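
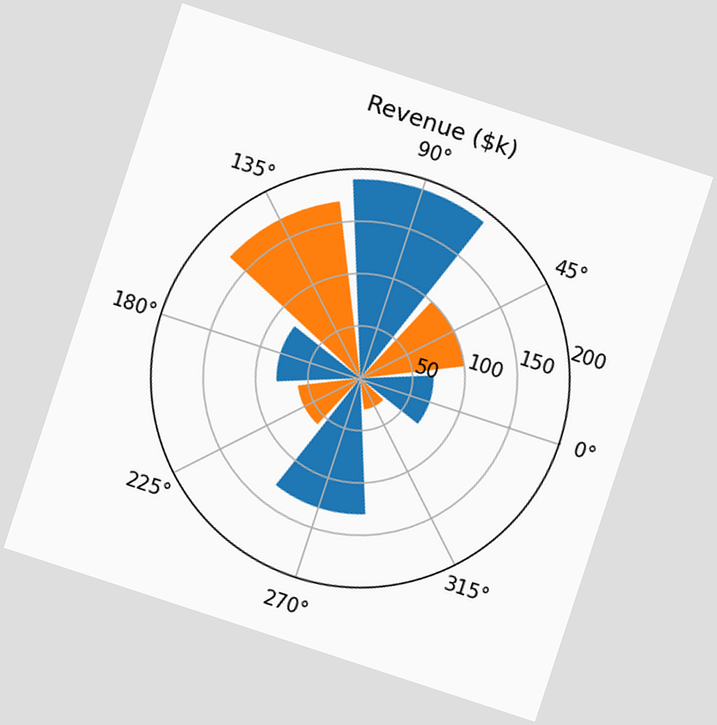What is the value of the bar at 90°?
$190k

The chart is tilted about 18° clockwise. The bar at 90° reaches $190k on the radial axis.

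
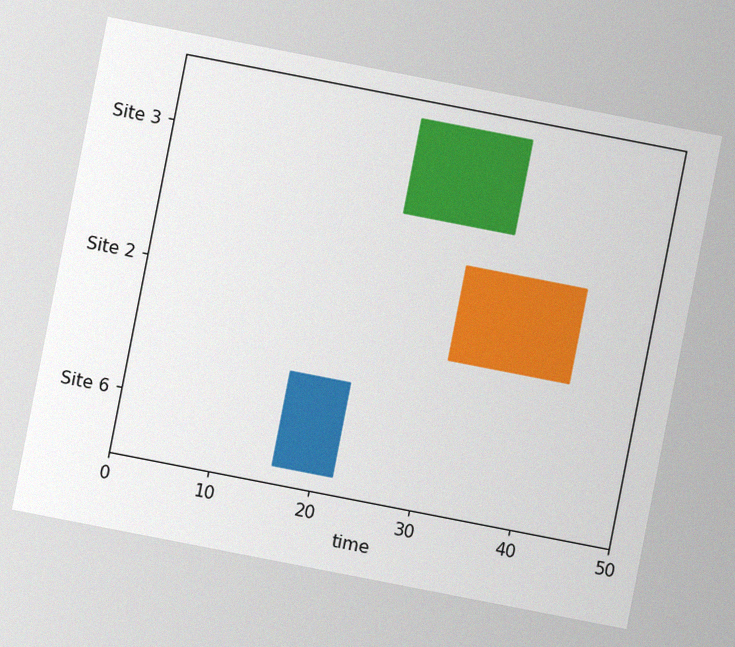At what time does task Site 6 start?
16

The chart is tilted about 11° clockwise, with some photo noise. The Site 6 bar begins at t=16.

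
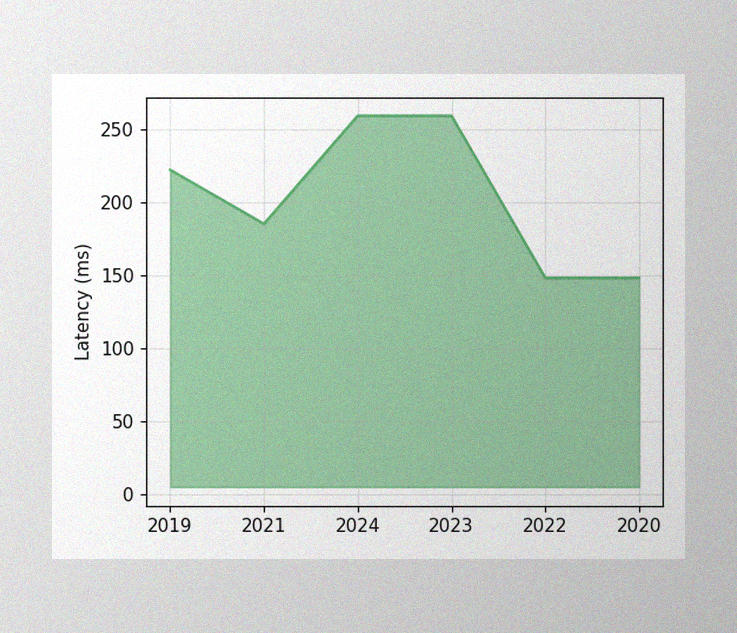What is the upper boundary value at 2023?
The image has some photo noise and uneven lighting. At 2023 the upper boundary is at 259ms.

259ms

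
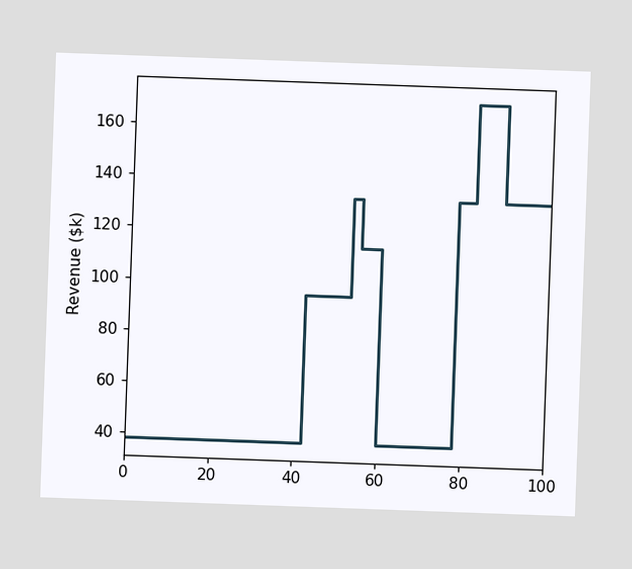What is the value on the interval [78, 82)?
The chart is tilted about 2° clockwise. On [78, 82) the step sits at $133k.

$133k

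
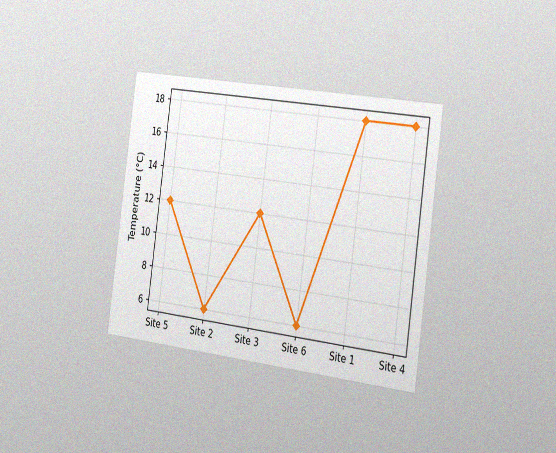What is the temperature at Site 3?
The chart is tilted about 8° clockwise and viewed slightly from the right, with some photo noise. At Site 3, the line is at 12°C.

12°C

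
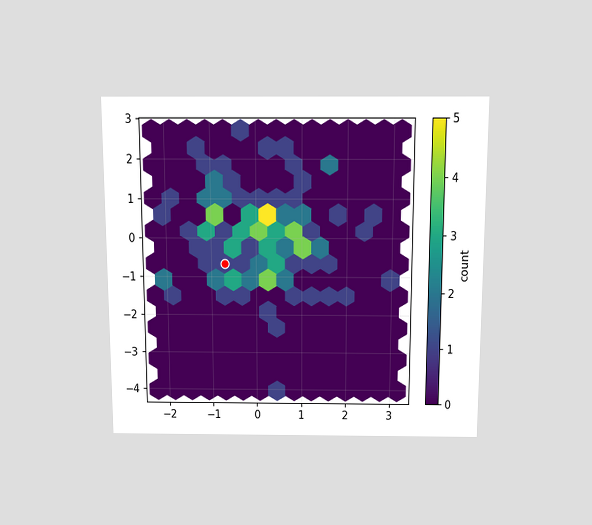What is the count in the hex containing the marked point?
1

The chart is viewed slightly from above. The marked hex reads 1 on the colorbar.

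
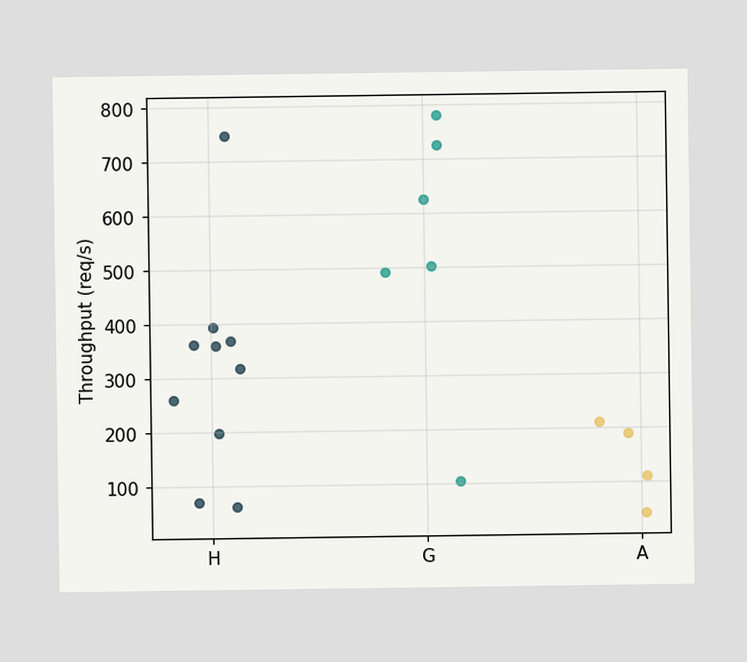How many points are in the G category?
Counting the markers in the G column gives 6.

6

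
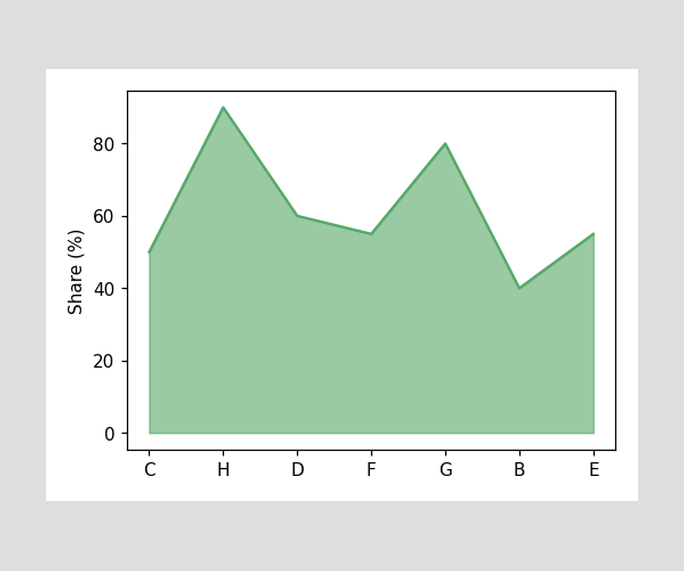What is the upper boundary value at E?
At E the upper boundary is at 55%.

55%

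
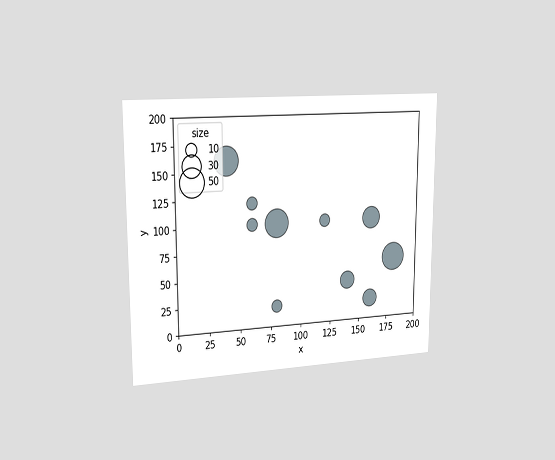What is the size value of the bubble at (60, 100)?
The chart is viewed slightly from the left. Matching the bubble at (60, 100) against the size legend gives 10.

10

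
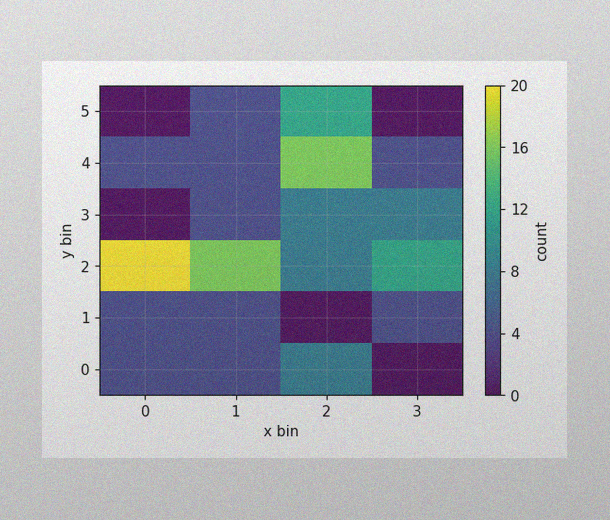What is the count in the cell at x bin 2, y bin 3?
8

The image has some photo noise and uneven lighting. Matching the cell (2, 3) against the colorbar gives 8.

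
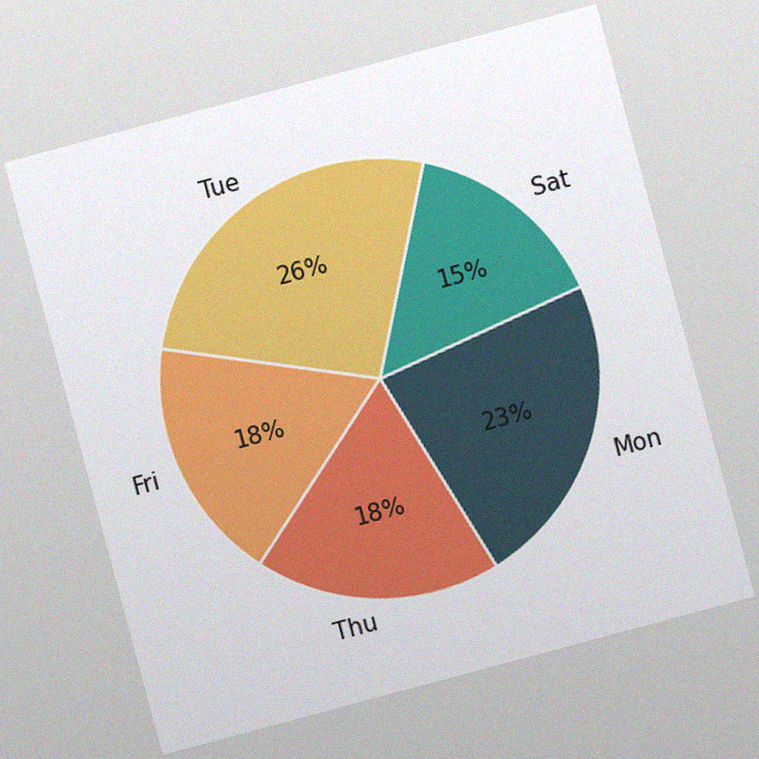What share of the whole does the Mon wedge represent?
23%

The chart is tilted about 15° counter-clockwise, with some photo noise. The Mon slice takes up 23% of the pie.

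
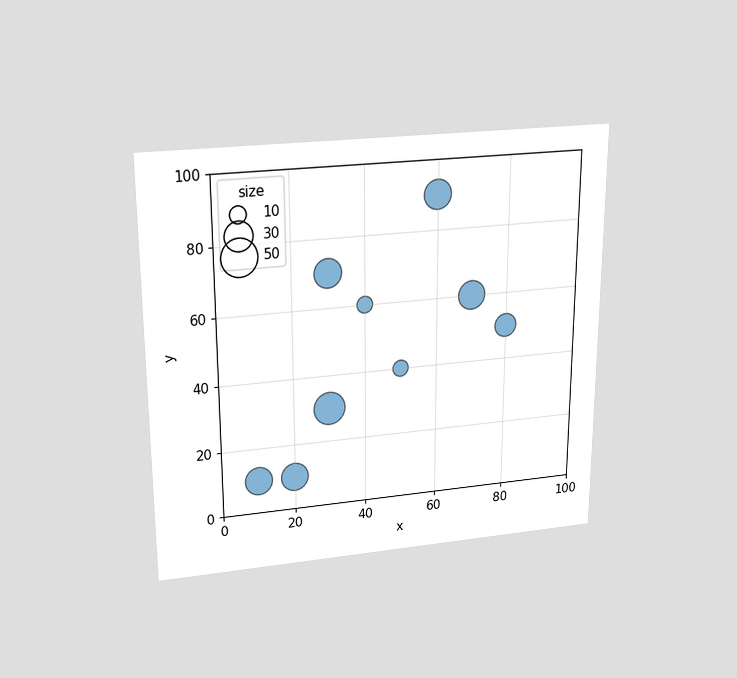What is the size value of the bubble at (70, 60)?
30

The chart is viewed slightly from above. Matching the bubble at (70, 60) against the size legend gives 30.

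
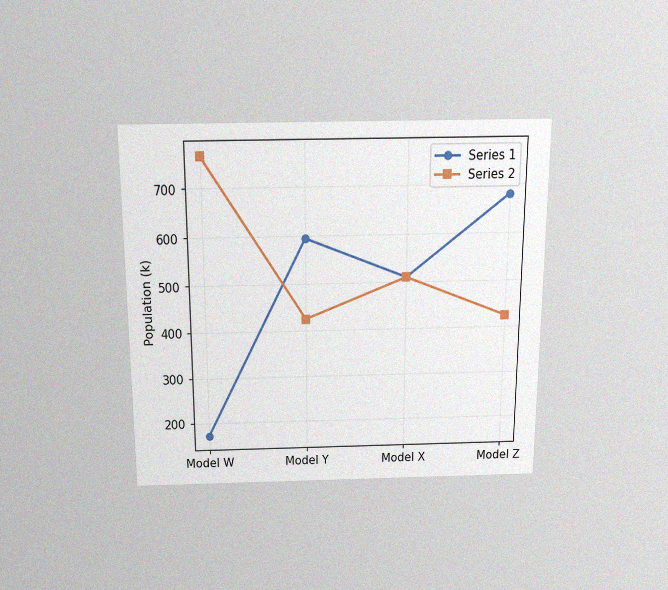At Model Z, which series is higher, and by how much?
The chart is viewed slightly from above, with some photo noise. At Model Z, Series 1 sits above the other line by 255k.

Series 1, by 255k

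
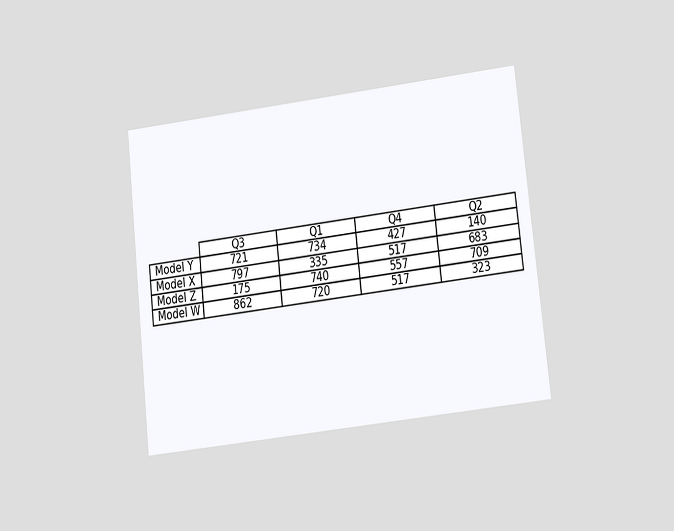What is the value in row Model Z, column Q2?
The chart is tilted about 6° counter-clockwise and viewed at a slight angle. The (Model Z, Q2) cell reads 709.

709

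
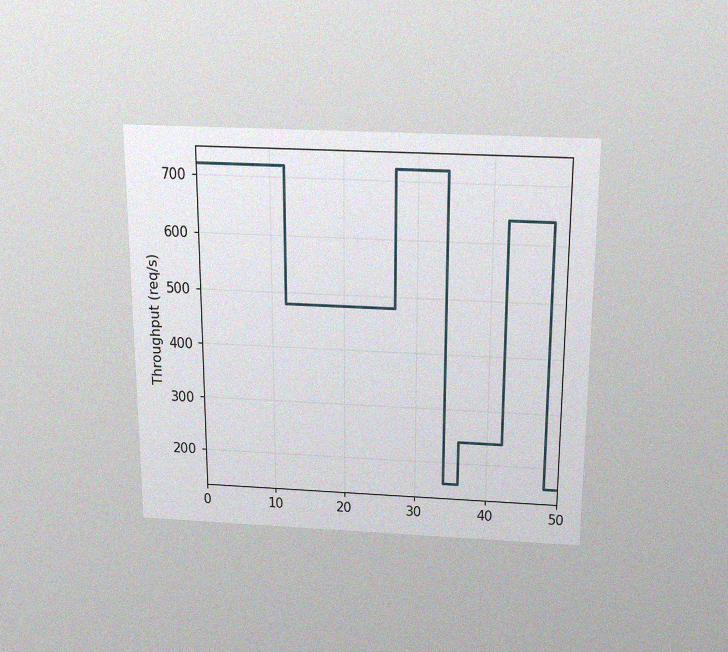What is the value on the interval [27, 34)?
720req/s

The chart is viewed slightly from above, with some photo noise. On [27, 34) the step sits at 720req/s.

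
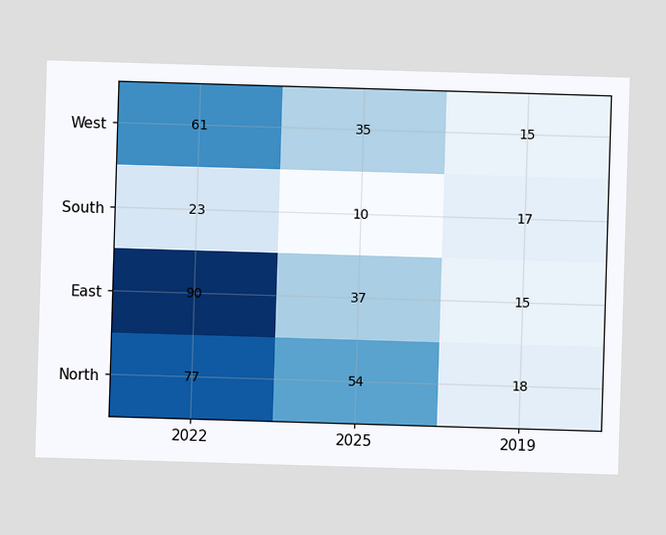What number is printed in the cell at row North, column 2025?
54

The (North, 2025) cell reads 54.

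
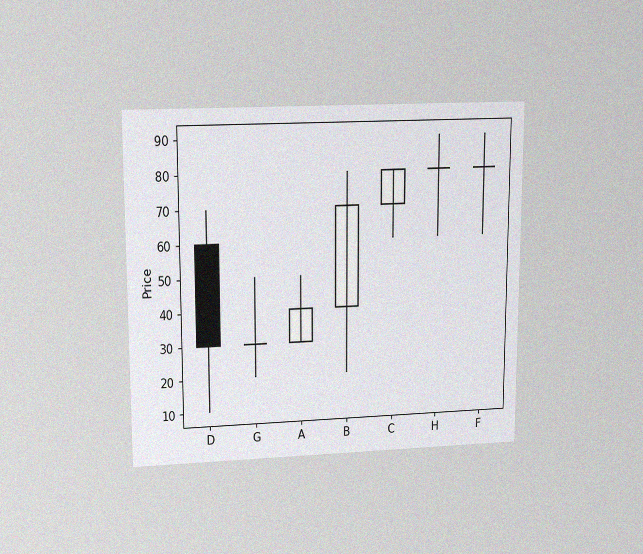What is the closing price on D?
The chart is viewed slightly from above, with some photo noise. The D candle closes at 30.

30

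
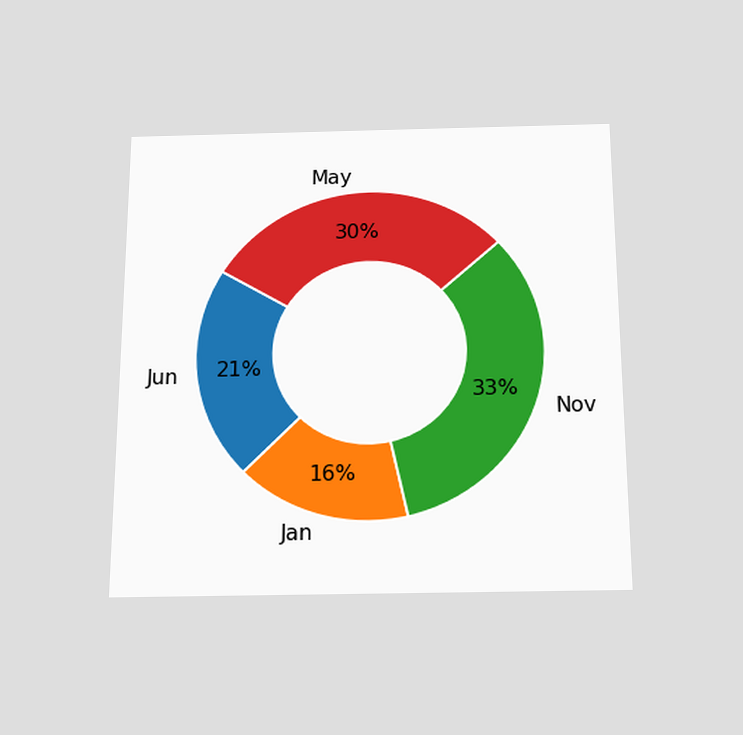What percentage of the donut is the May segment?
30%

The chart is viewed slightly from below. The May segment takes up 30% of the ring.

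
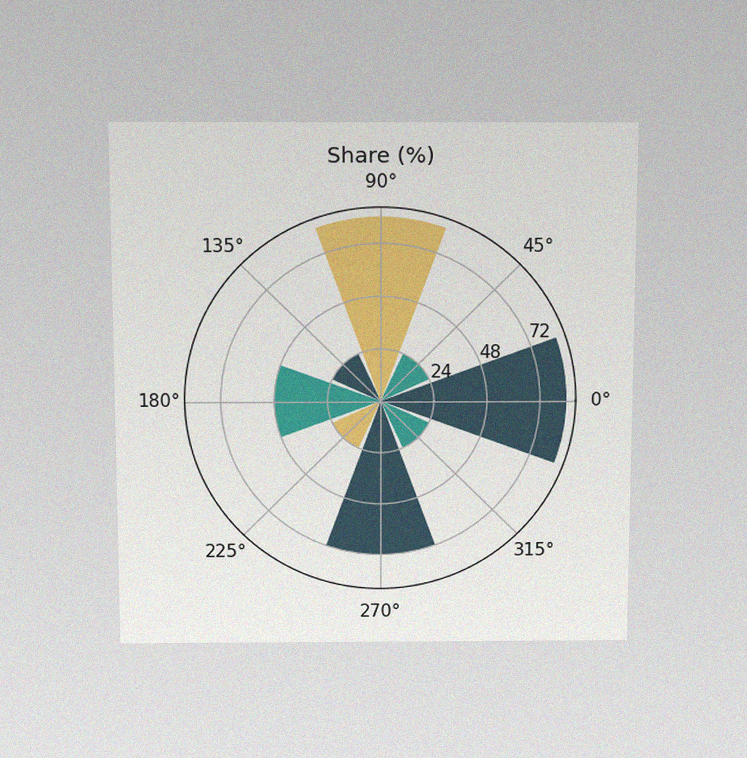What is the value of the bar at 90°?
The chart is viewed slightly from above, with some photo noise. The bar at 90° reaches 84% on the radial axis.

84%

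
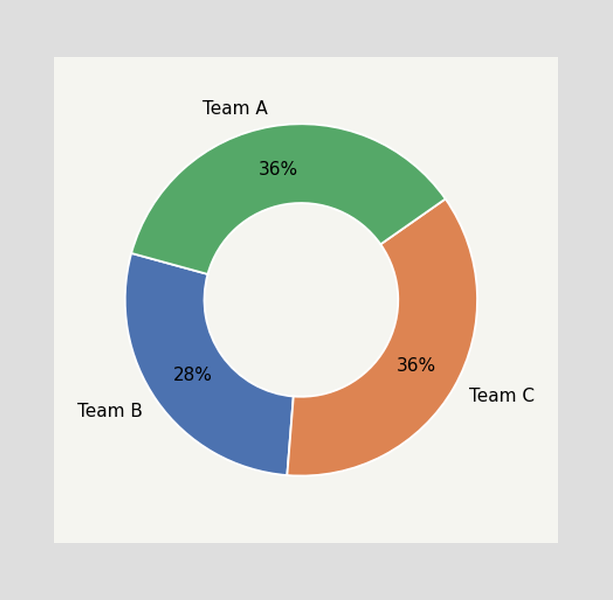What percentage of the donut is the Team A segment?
The Team A segment takes up 36% of the ring.

36%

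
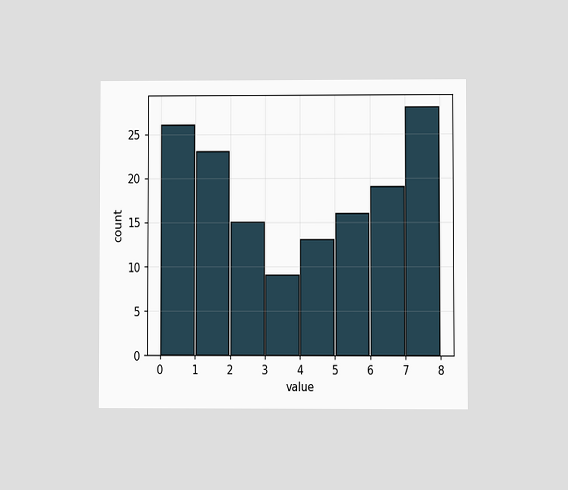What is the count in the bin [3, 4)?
9

The chart is viewed at a slight angle. The [3, 4) bin has height 9.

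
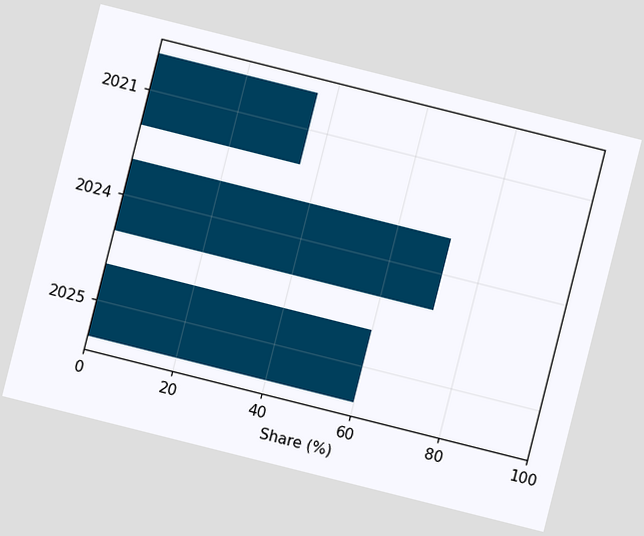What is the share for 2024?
The chart is tilted about 14° clockwise. Reading along the chart's x-axis, the 2024 bar reaches 72%.

72%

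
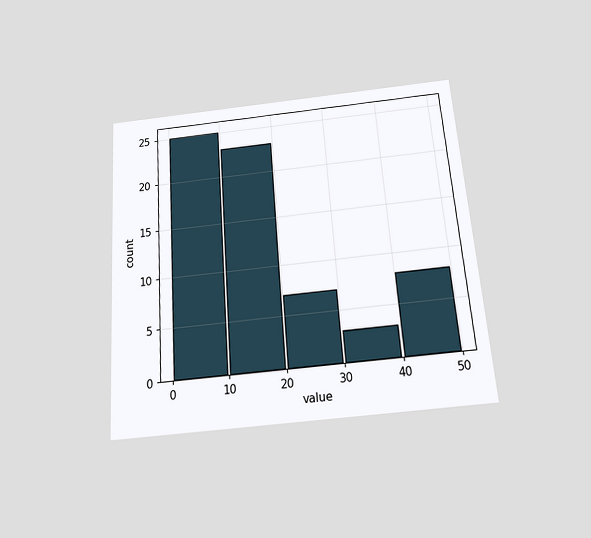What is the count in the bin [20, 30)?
7

The chart is tilted about 4° counter-clockwise and viewed slightly from below. The [20, 30) bin has height 7.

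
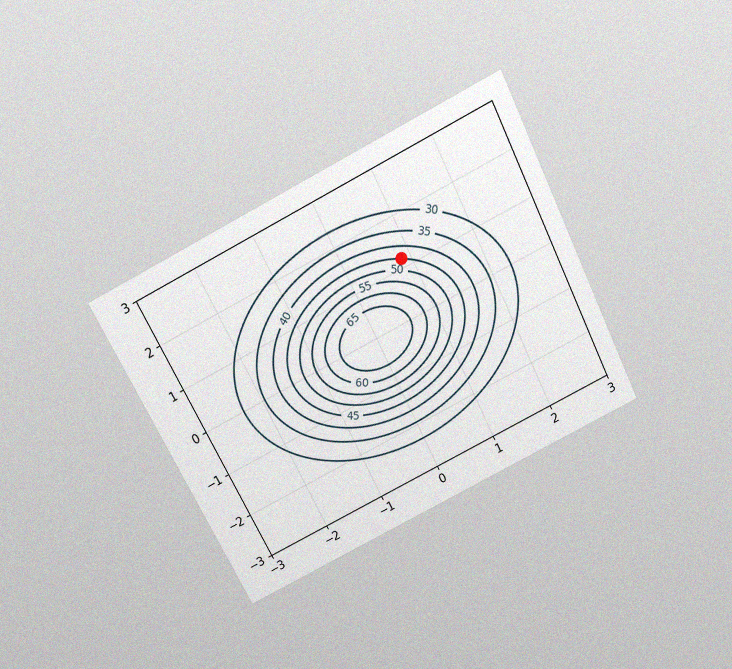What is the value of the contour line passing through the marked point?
The chart is tilted about 27° counter-clockwise and viewed slightly from above, with some photo noise. The marked point sits on the contour labelled 45.

45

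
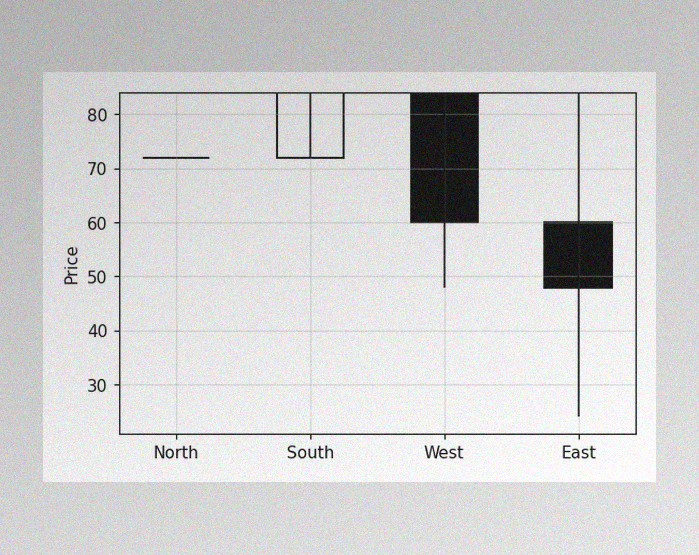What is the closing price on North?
72

The image has some photo noise and uneven lighting. The North candle closes at 72.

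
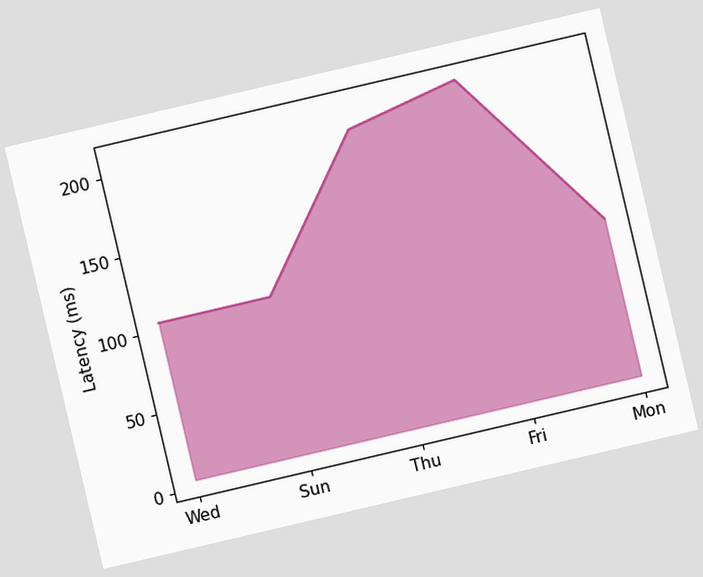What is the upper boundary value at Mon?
105ms

The chart is tilted about 13° counter-clockwise. At Mon the upper boundary is at 105ms.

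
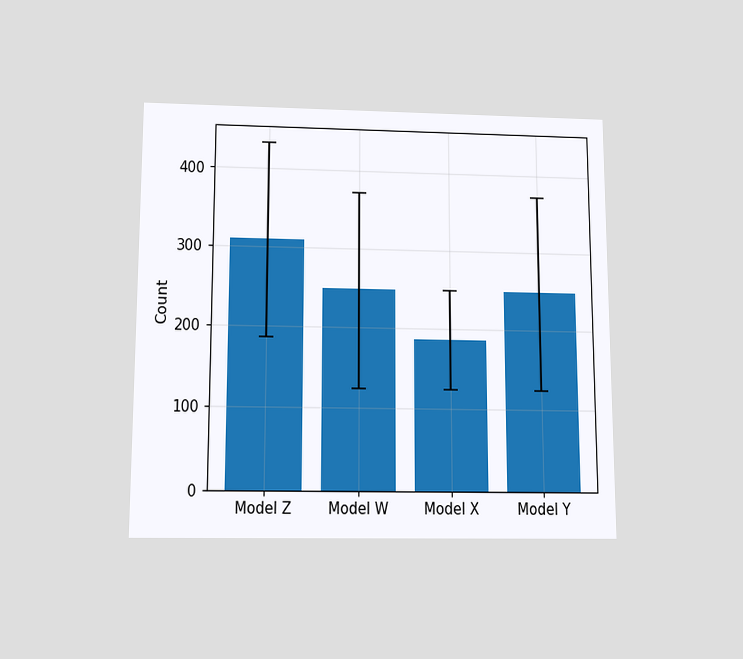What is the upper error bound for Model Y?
372

The chart is viewed slightly from below. The Model Y bar's upper whisker reaches 372.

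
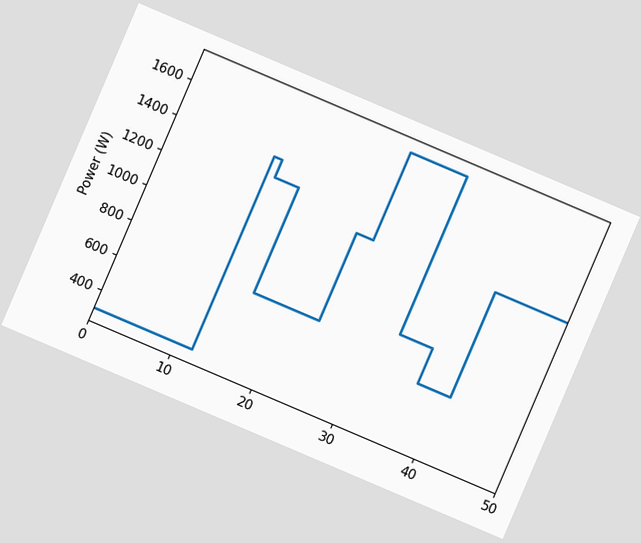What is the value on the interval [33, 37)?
The chart is tilted about 23° clockwise. On [33, 37) the step sits at 800W.

800W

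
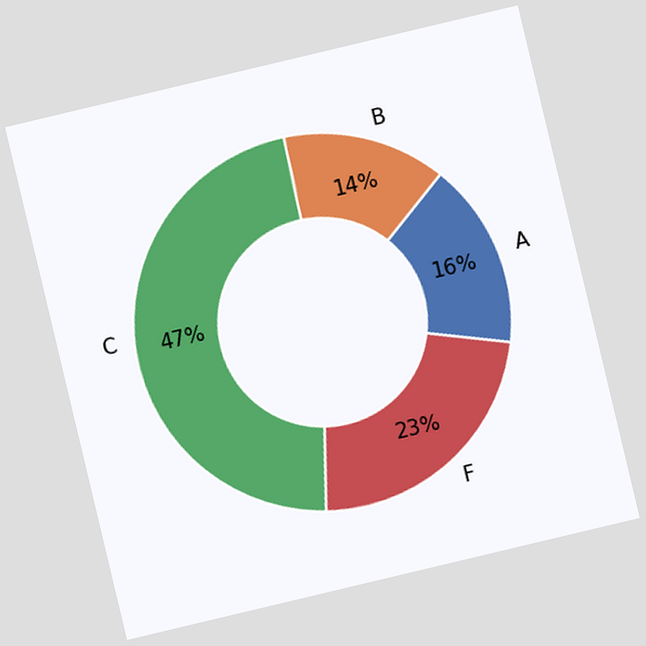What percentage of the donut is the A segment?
The chart is tilted about 13° counter-clockwise. The A segment takes up 16% of the ring.

16%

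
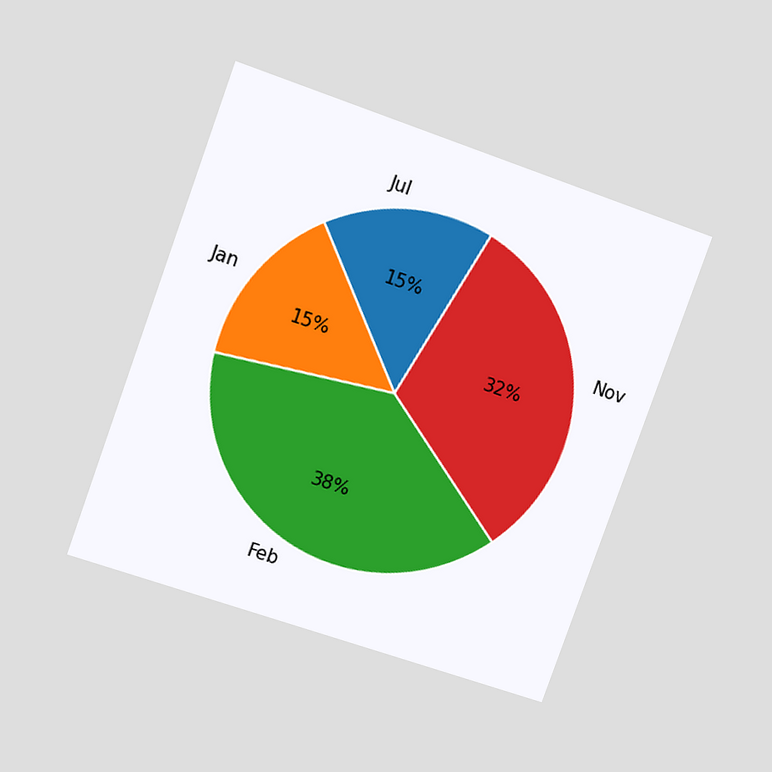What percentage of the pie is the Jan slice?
15%

The chart is tilted about 20° clockwise and viewed at a slight angle. The Jan slice takes up 15% of the pie.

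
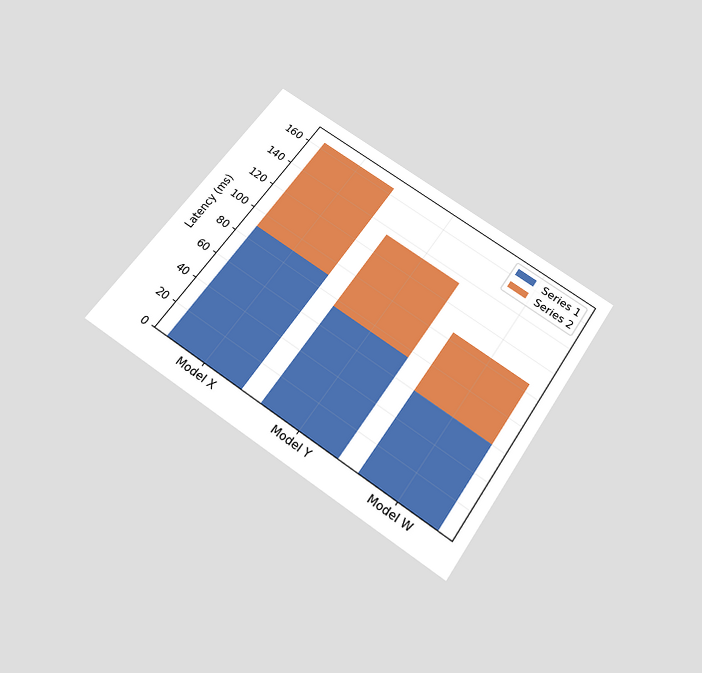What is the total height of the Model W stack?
105ms

The chart is tilted about 34° clockwise and viewed slightly from below. The Model W stack's top reaches 105ms on the y-axis.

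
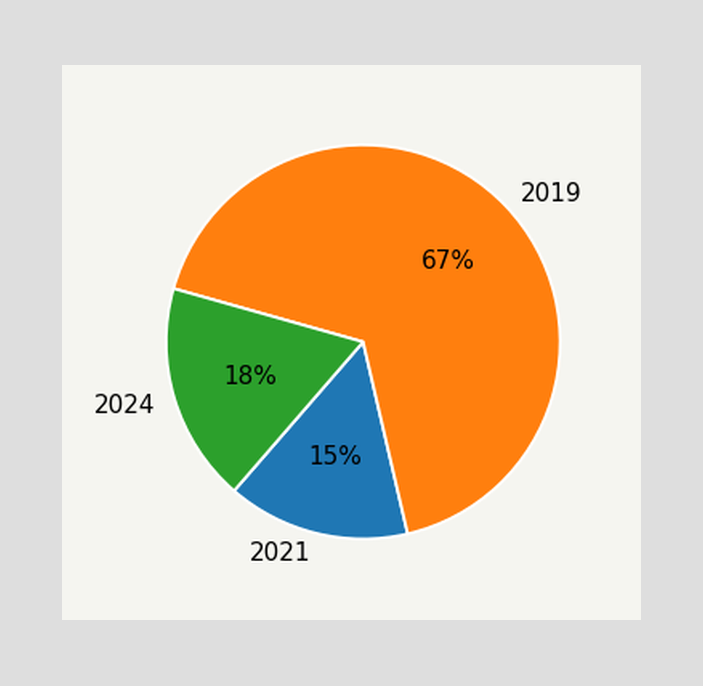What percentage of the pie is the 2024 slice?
The 2024 slice takes up 18% of the pie.

18%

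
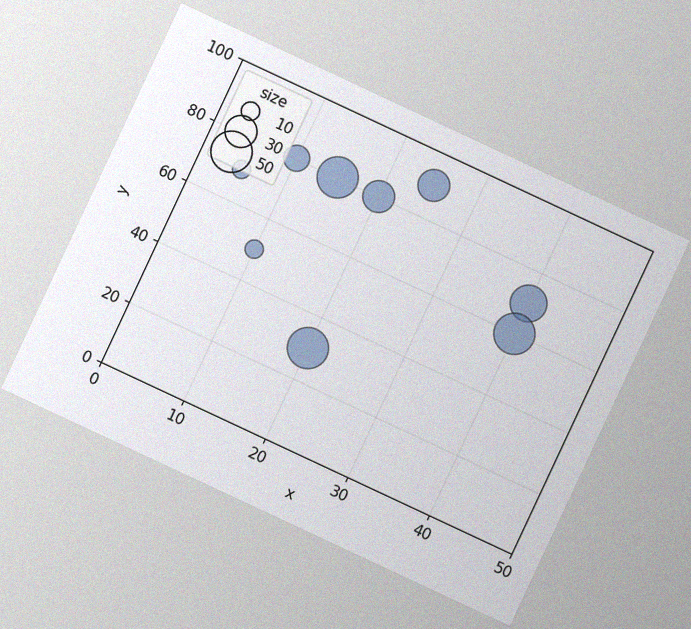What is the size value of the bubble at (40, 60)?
50

The chart is tilted about 25° clockwise, with some photo noise. Matching the bubble at (40, 60) against the size legend gives 50.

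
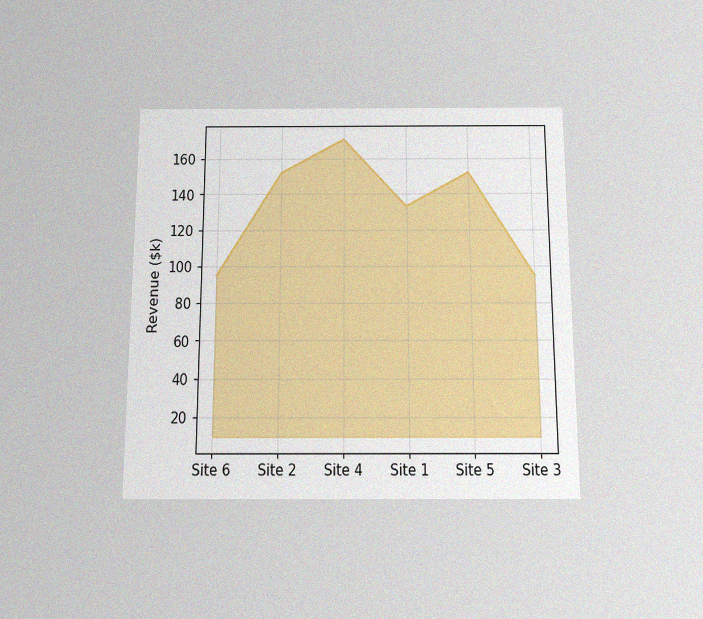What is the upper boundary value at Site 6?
The chart is viewed slightly from below, with some photo noise. At Site 6 the upper boundary is at $95k.

$95k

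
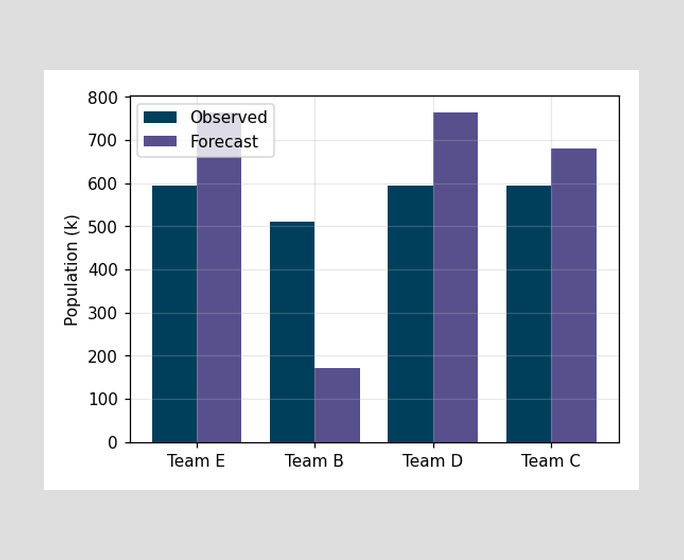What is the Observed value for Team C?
The Observed bar at Team C reaches 595k on the y-axis.

595k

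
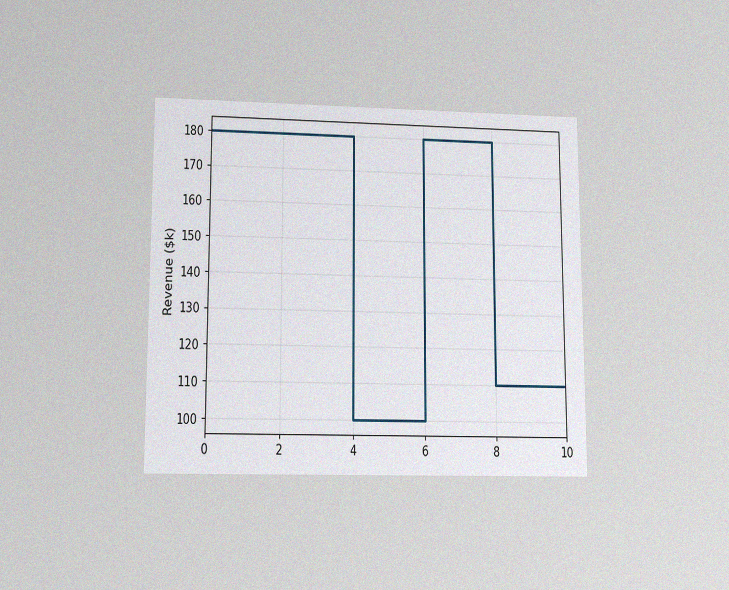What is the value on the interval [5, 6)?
The chart is viewed at a slight angle, with some photo noise. On [5, 6) the step sits at $100k.

$100k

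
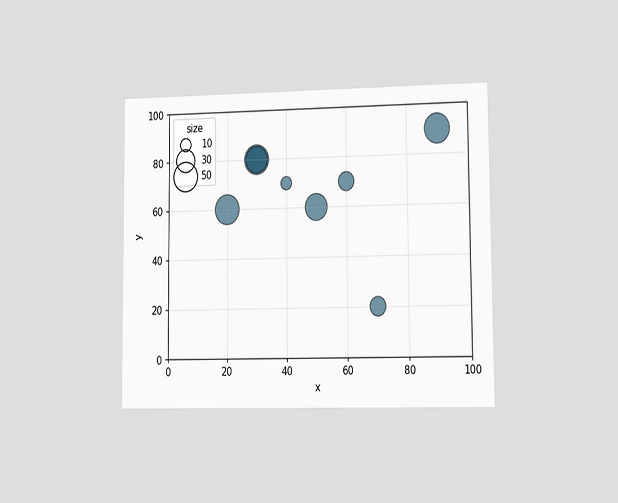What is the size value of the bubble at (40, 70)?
10

The chart is viewed slightly from the right. Matching the bubble at (40, 70) against the size legend gives 10.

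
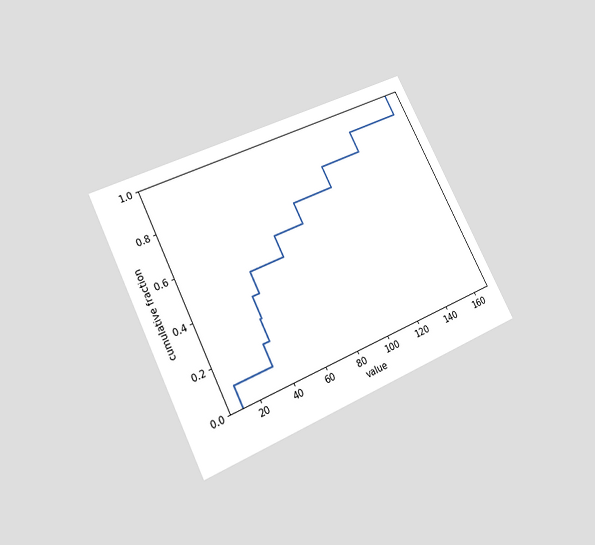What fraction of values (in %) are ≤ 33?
The chart is tilted about 26° counter-clockwise and viewed slightly from below. At x=33 the ECDF step is at 20%.

20%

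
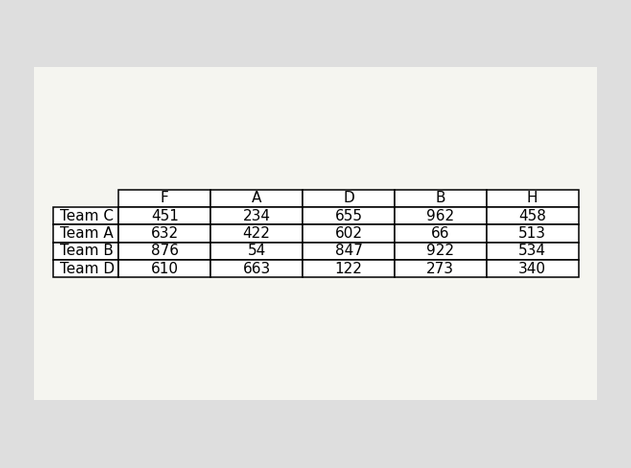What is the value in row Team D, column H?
The (Team D, H) cell reads 340.

340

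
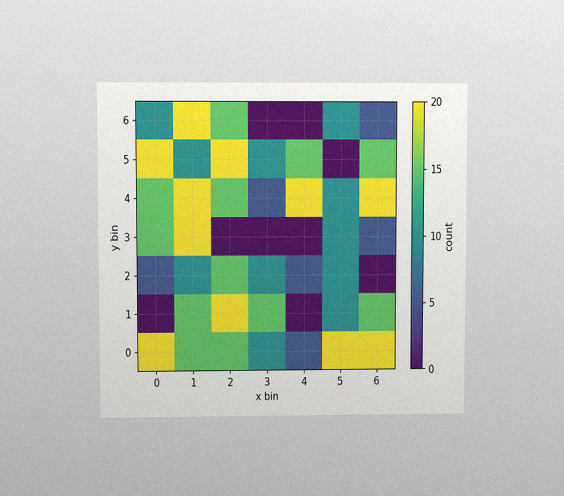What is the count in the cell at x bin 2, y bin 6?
The chart is viewed at a slight angle, with some photo noise. Matching the cell (2, 6) against the colorbar gives 15.

15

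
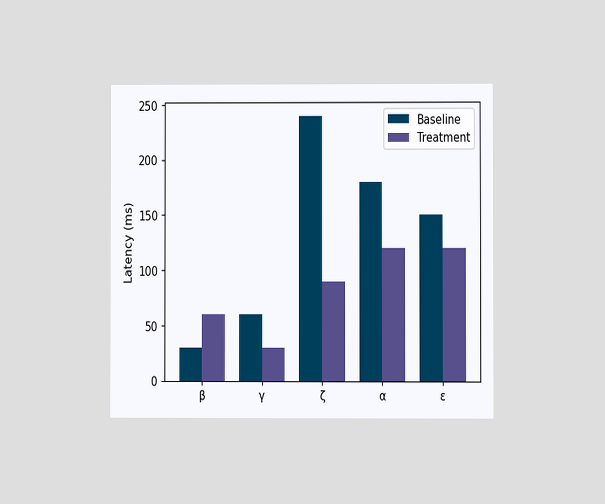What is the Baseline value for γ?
The chart is viewed at a slight angle. The Baseline bar at γ reaches 60ms on the y-axis.

60ms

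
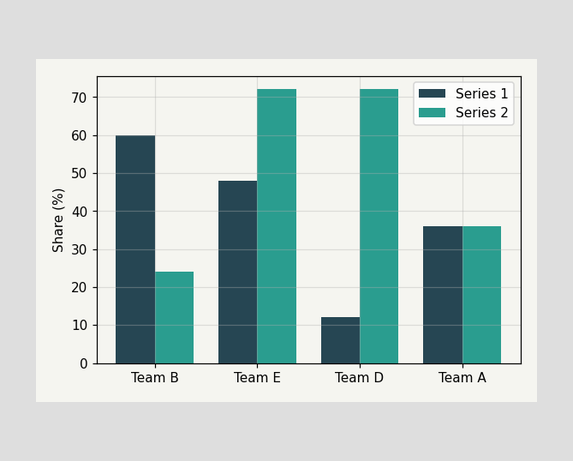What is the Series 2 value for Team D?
The Series 2 bar at Team D reaches 72% on the y-axis.

72%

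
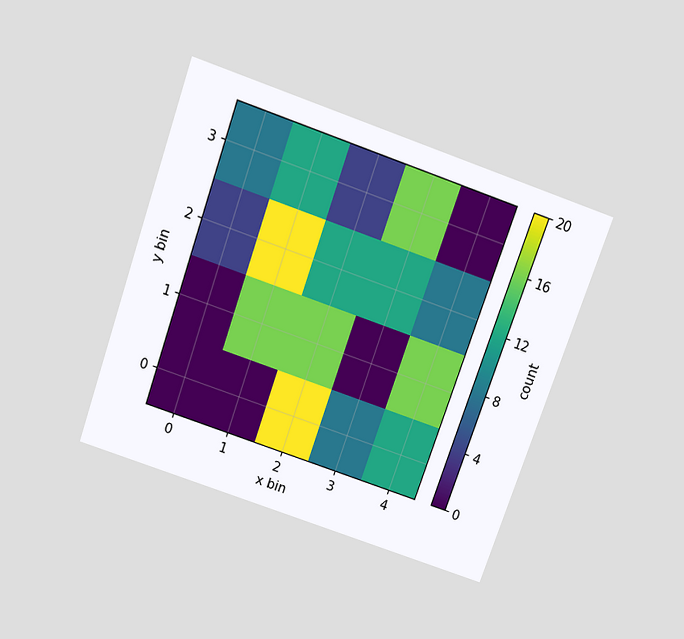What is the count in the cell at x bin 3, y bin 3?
16

The chart is tilted about 19° clockwise and viewed slightly from above. Matching the cell (3, 3) against the colorbar gives 16.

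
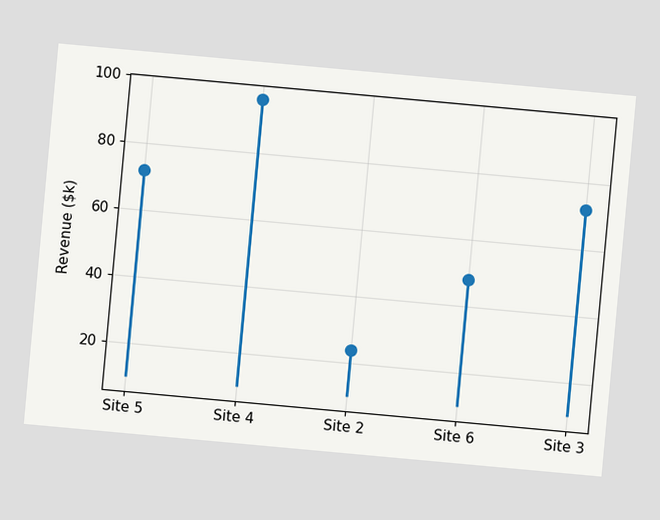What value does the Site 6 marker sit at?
$48k

The chart is tilted about 5° clockwise. The Site 6 marker sits at $48k.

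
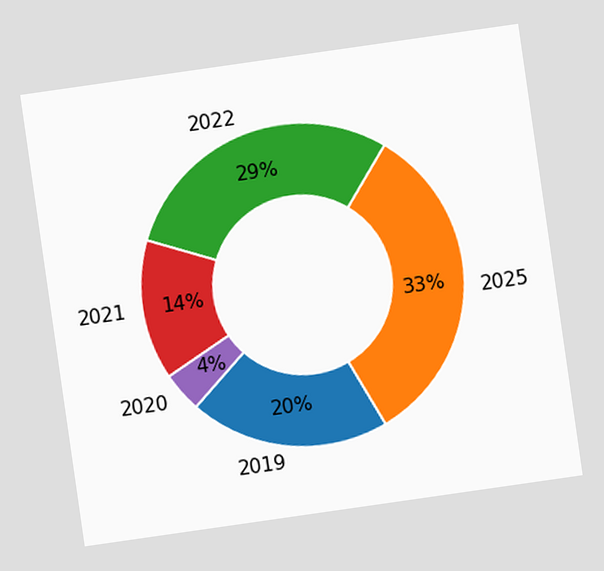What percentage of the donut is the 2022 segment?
29%

The chart is tilted about 8° counter-clockwise. The 2022 segment takes up 29% of the ring.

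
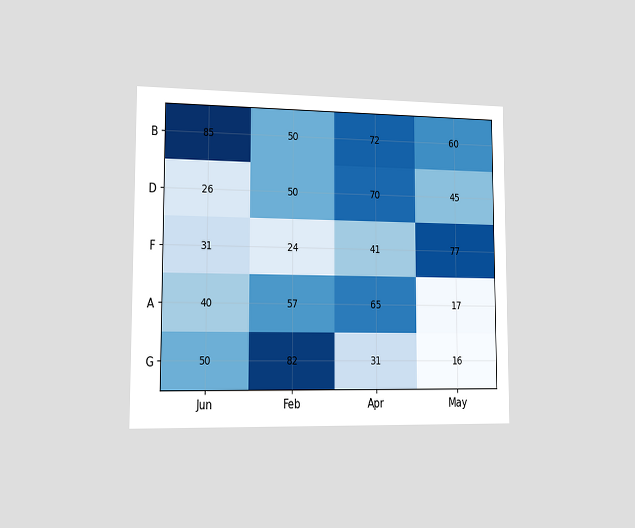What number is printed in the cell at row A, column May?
17

The chart is viewed slightly from the left. The (A, May) cell reads 17.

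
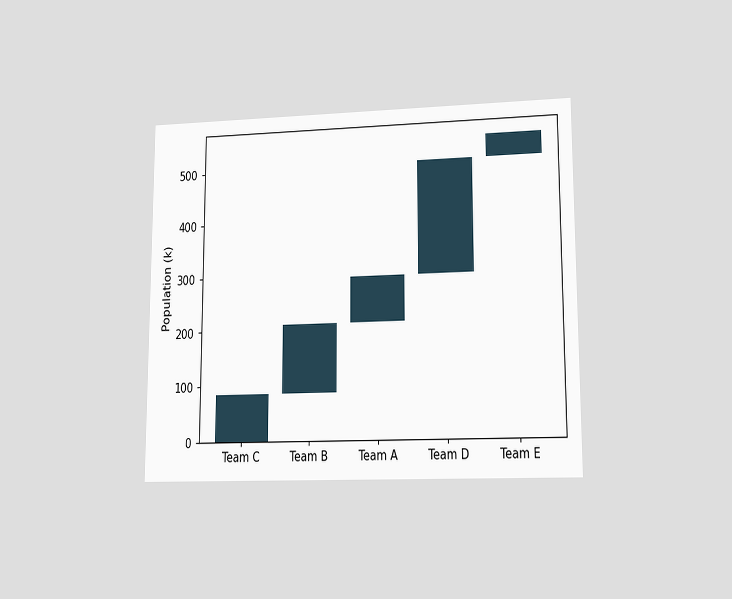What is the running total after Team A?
294k

The chart is viewed at a slight angle. After Team A the running total reaches 294k.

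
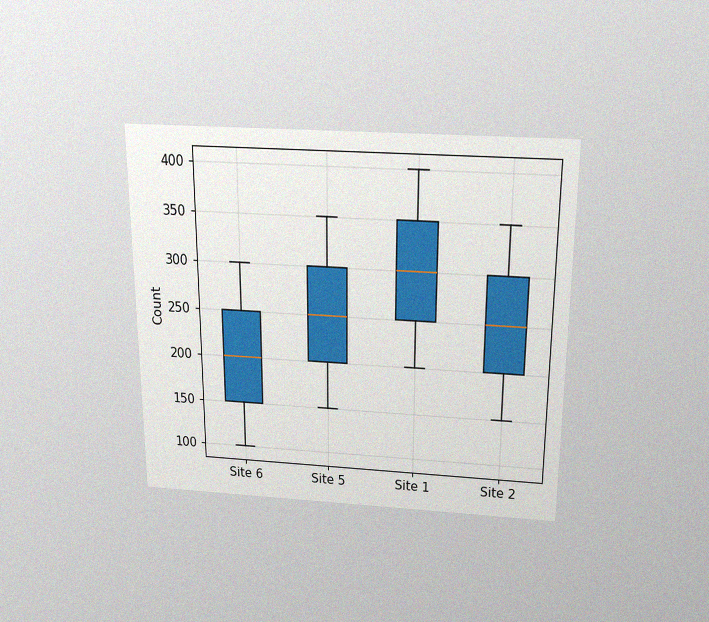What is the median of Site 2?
The chart is viewed slightly from above, with some photo noise. The median line in the Site 2 box sits at 250.

250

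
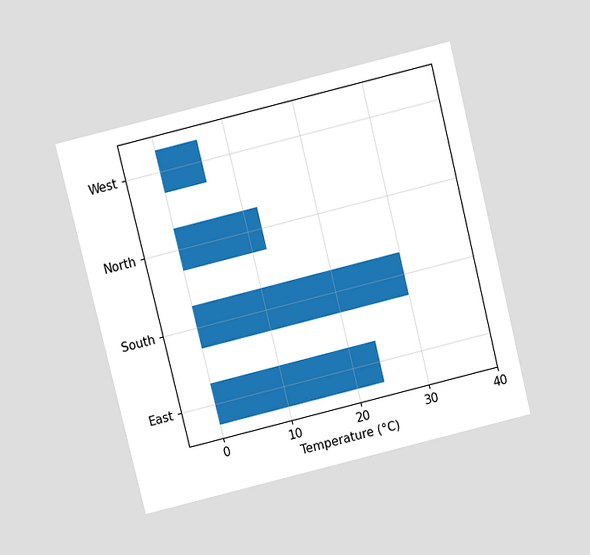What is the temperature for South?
30°C

The chart is tilted about 14° counter-clockwise and viewed slightly from above. Reading along the chart's x-axis, the South bar reaches 30°C.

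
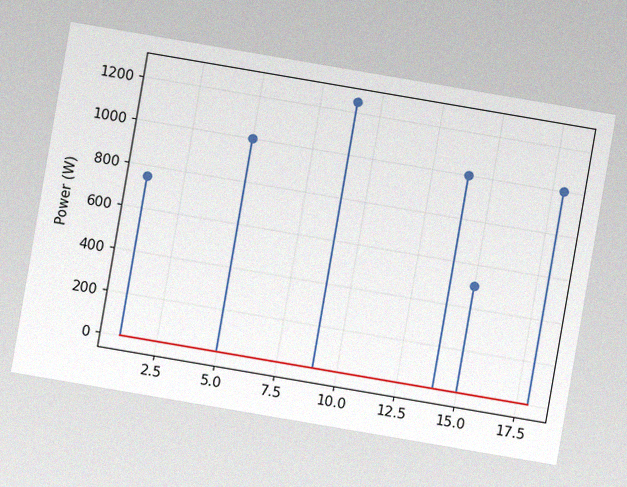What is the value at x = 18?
1000W

The chart is tilted about 10° clockwise, with some photo noise. The stem at x=18 reaches 1000W.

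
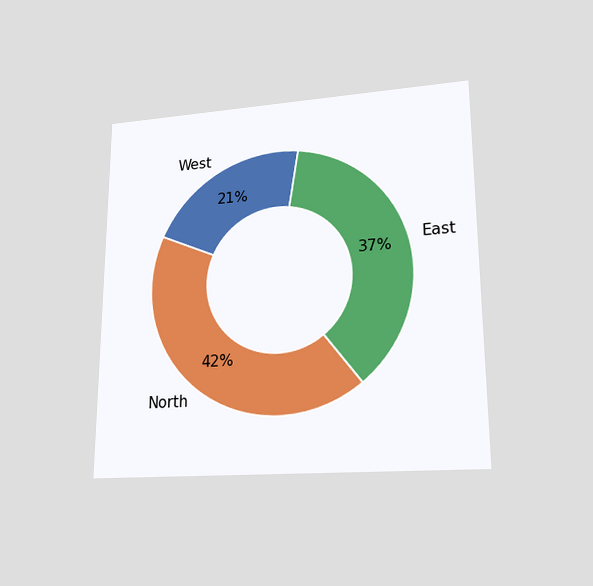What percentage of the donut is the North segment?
The chart is viewed at a slight angle. The North segment takes up 42% of the ring.

42%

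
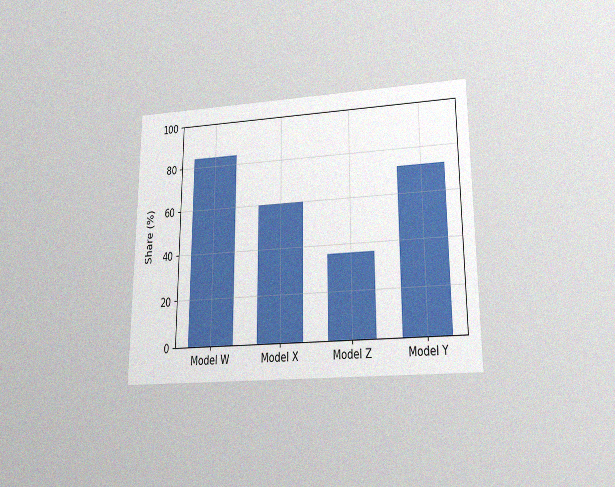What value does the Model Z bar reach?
The chart is viewed slightly from below, with some photo noise. Reading along the chart's y-axis, the Model Z bar reaches 36%.

36%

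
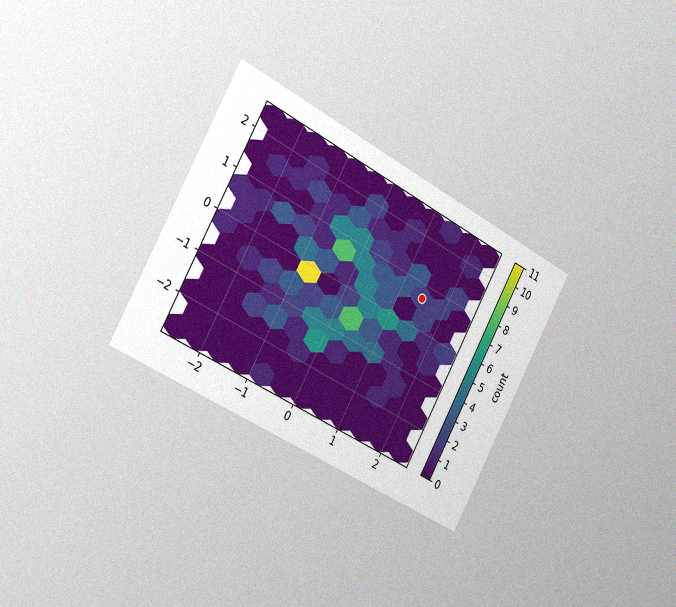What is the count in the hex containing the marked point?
2

The chart is tilted about 28° clockwise and viewed slightly from the left, with some photo noise. The marked hex reads 2 on the colorbar.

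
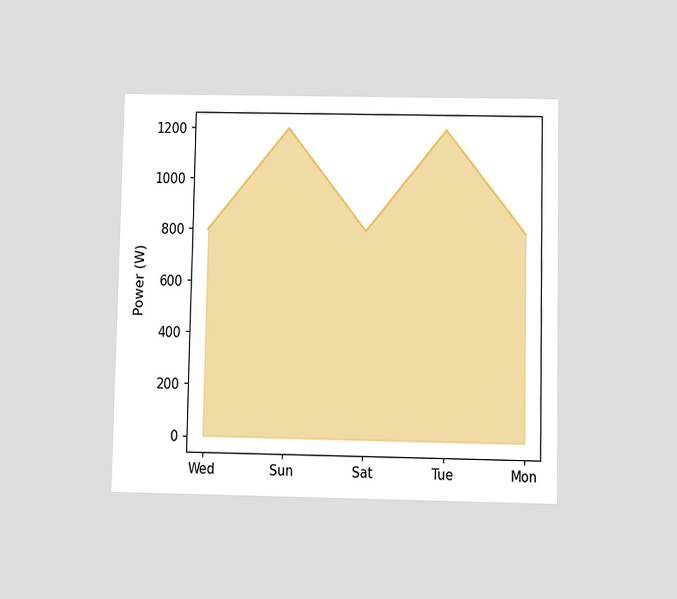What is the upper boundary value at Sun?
The chart is viewed slightly from below. At Sun the upper boundary is at 1200W.

1200W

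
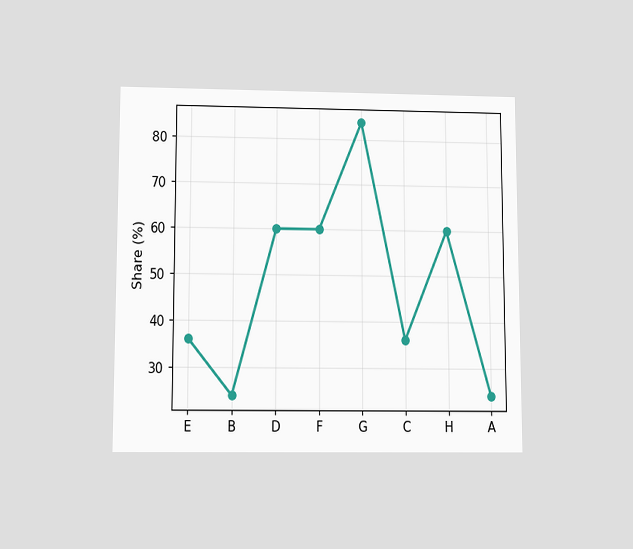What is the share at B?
The chart is viewed slightly from below. At B, the line is at 24%.

24%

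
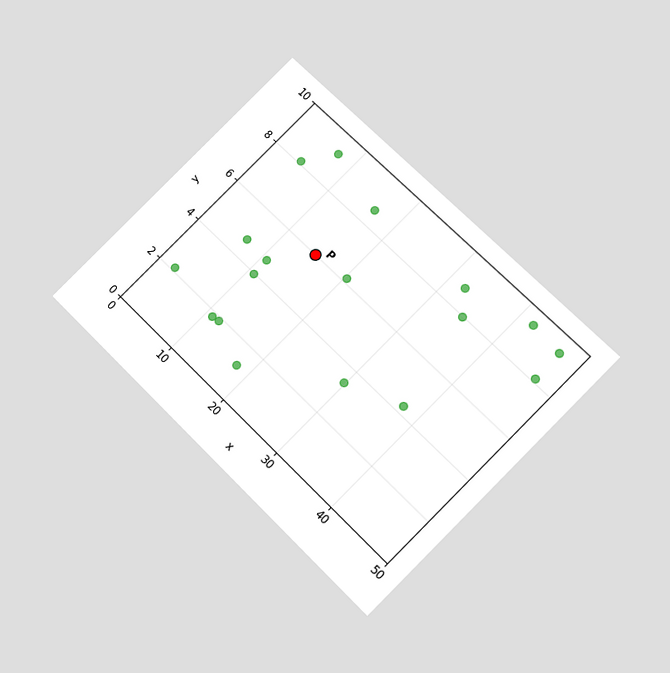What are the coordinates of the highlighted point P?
The chart is tilted about 45° clockwise and viewed slightly from below. Following the gridlines from P to each axis, P sits at (15, 6).

(15, 6)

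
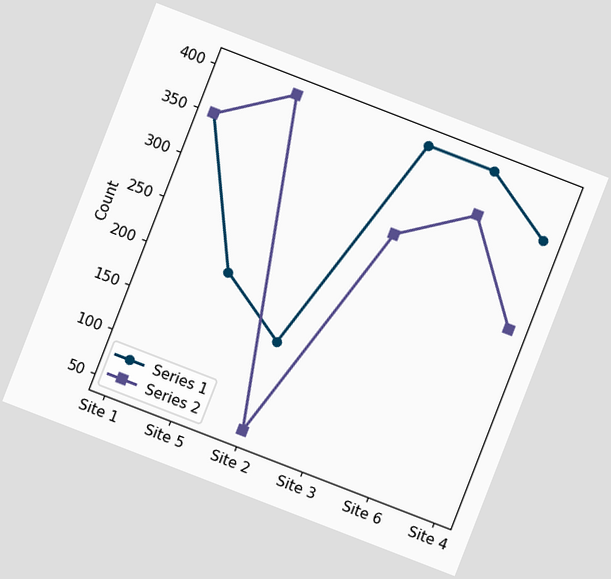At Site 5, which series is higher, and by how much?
Series 2, by 200

The chart is tilted about 21° clockwise. At Site 5, Series 2 sits above the other line by 200.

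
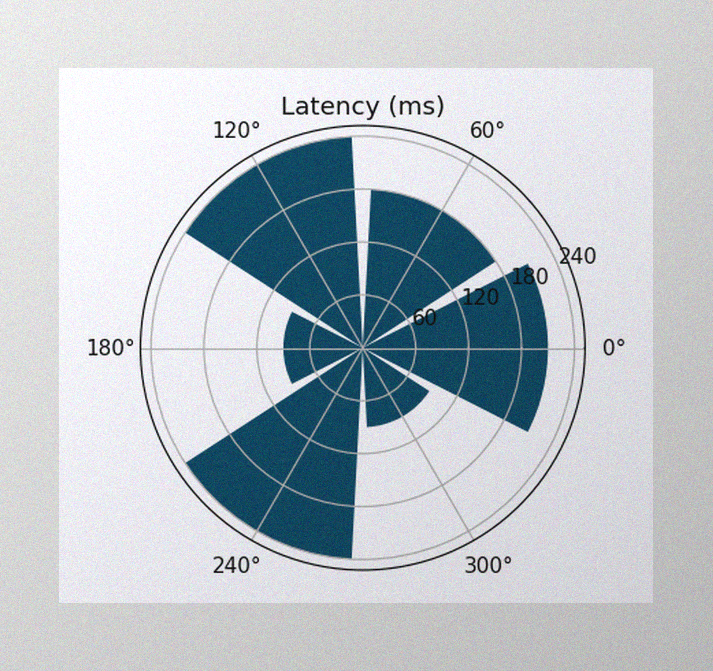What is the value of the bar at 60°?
180ms

The image has some photo noise and uneven lighting. The bar at 60° reaches 180ms on the radial axis.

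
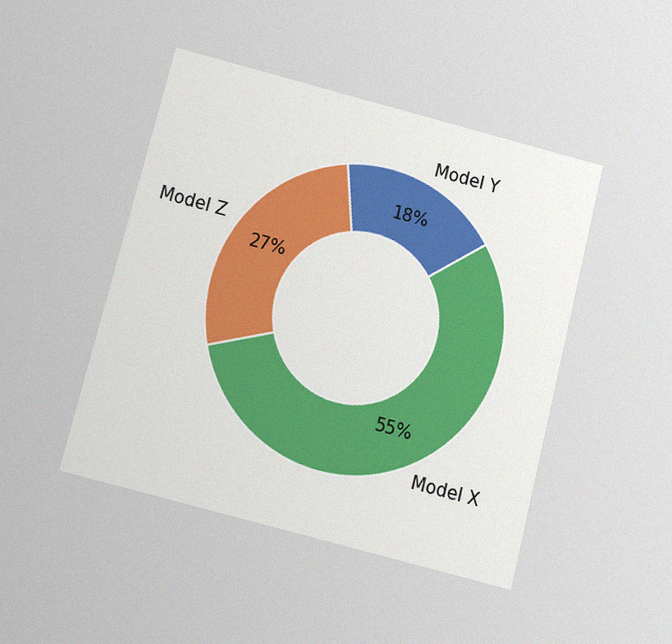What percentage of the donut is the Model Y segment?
The chart is tilted about 14° clockwise and viewed at a slight angle, with some photo noise. The Model Y segment takes up 18% of the ring.

18%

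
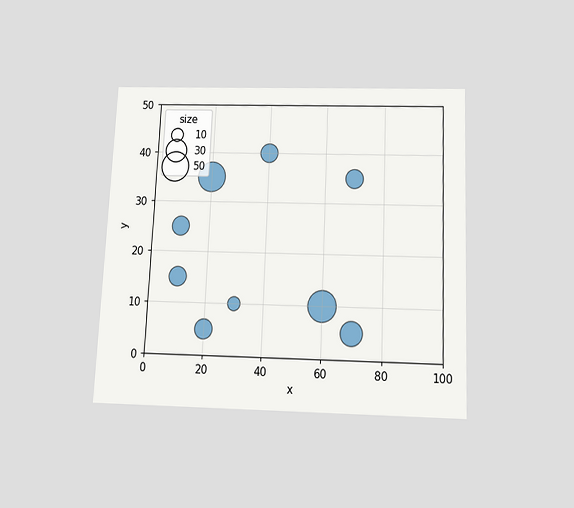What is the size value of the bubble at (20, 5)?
The chart is tilted about 2° clockwise and viewed slightly from below. Matching the bubble at (20, 5) against the size legend gives 20.

20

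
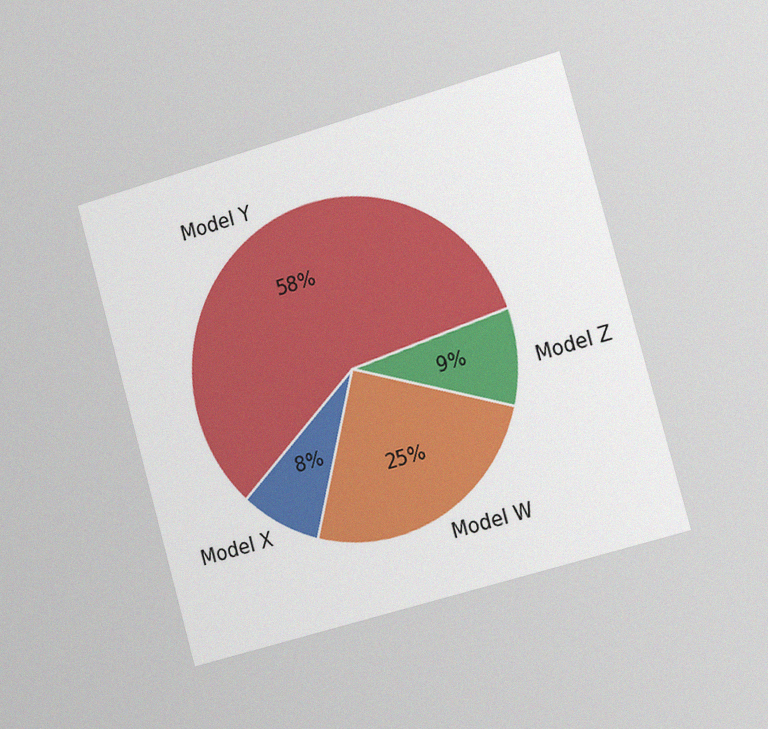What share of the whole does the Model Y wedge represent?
58%

The chart is tilted about 16° counter-clockwise and viewed slightly from the right, with some photo noise. The Model Y slice takes up 58% of the pie.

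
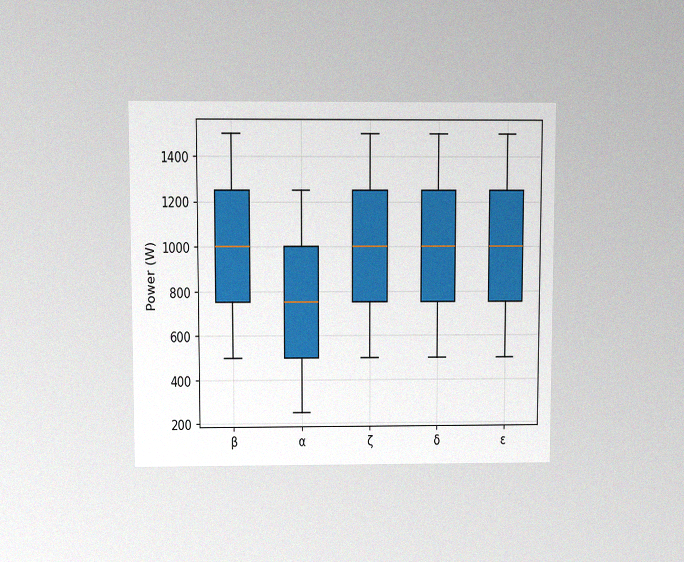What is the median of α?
750W

The chart is viewed at a slight angle, with some photo noise. The median line in the α box sits at 750W.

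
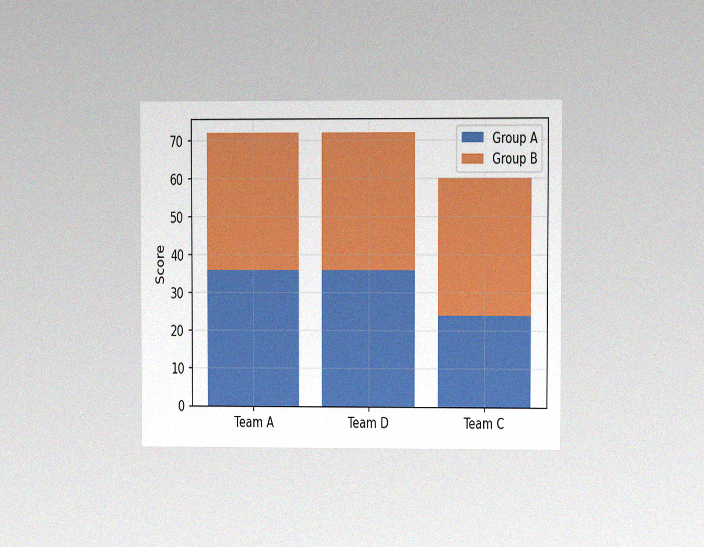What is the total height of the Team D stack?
72

The chart is viewed at a slight angle, with some photo noise. The Team D stack's top reaches 72 on the y-axis.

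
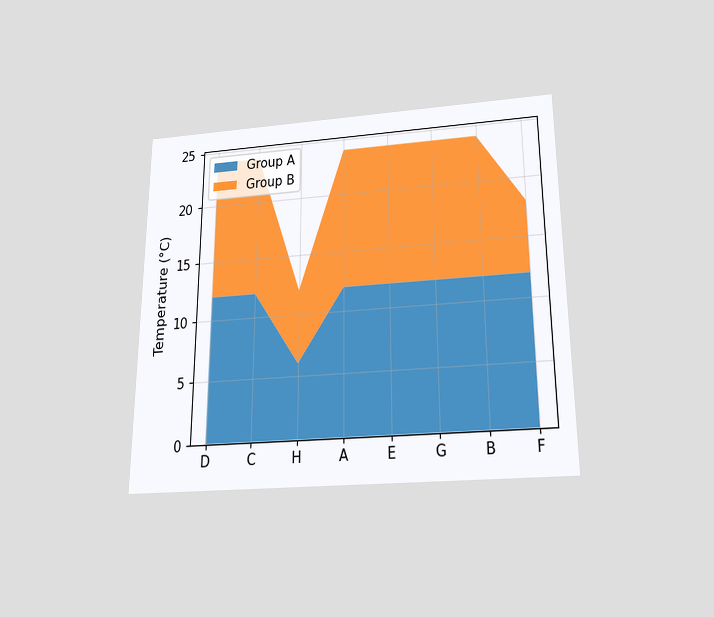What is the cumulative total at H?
12°C

The chart is viewed slightly from below. The stacked total at H reaches 12°C.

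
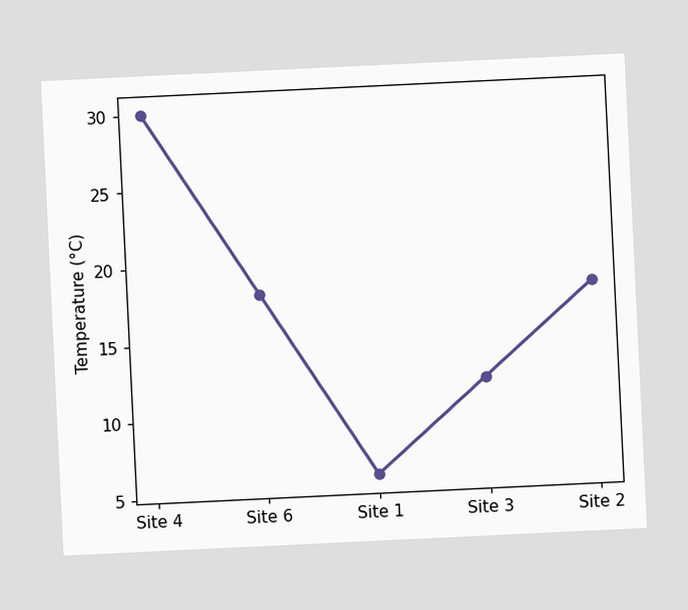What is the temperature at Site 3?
The chart is tilted about 3° counter-clockwise. At Site 3, the line is at 12°C.

12°C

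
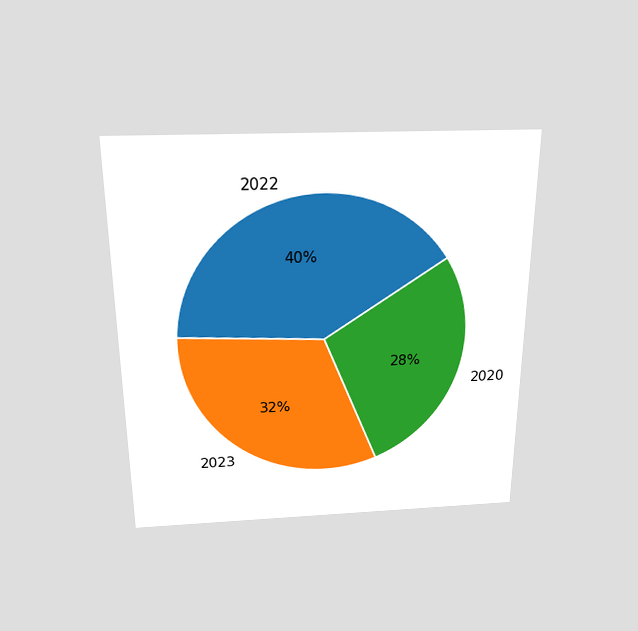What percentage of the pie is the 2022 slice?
40%

The chart is viewed slightly from above. The 2022 slice takes up 40% of the pie.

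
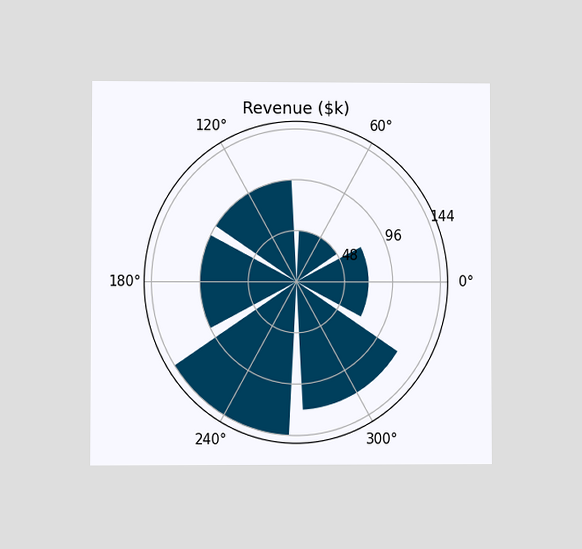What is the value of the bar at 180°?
$96k

The chart is viewed at a slight angle. The bar at 180° reaches $96k on the radial axis.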